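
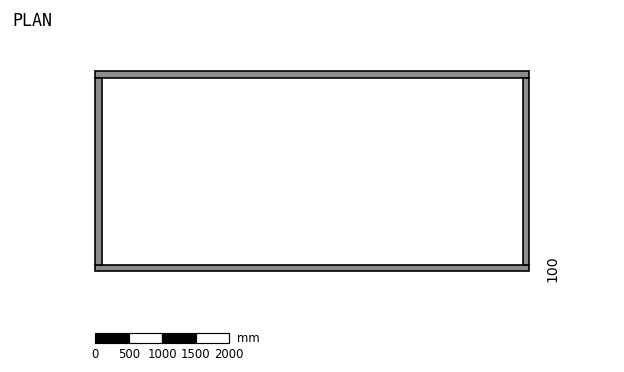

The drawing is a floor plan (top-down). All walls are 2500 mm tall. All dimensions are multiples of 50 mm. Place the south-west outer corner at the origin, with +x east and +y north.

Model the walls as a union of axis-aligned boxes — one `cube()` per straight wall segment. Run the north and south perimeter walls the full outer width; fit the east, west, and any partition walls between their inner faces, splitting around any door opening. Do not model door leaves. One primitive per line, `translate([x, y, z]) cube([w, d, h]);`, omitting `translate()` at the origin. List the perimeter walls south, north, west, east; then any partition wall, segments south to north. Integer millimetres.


cube([6500, 100, 2500]);
translate([0, 2900, 0]) cube([6500, 100, 2500]);
translate([0, 100, 0]) cube([100, 2800, 2500]);
translate([6400, 100, 0]) cube([100, 2800, 2500]);


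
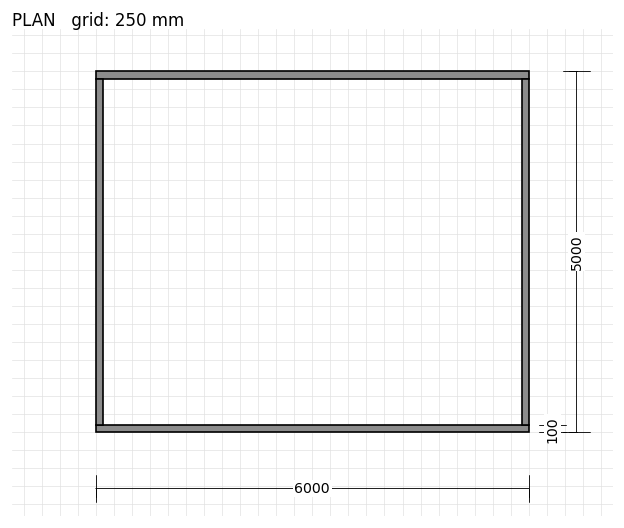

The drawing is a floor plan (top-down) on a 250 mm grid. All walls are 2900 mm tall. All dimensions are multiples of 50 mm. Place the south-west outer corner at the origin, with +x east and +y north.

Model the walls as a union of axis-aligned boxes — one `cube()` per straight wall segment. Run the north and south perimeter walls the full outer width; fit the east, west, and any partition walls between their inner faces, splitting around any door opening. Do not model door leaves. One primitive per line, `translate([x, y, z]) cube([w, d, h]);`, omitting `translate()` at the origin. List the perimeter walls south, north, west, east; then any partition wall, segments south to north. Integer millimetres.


cube([6000, 100, 2900]);
translate([0, 4900, 0]) cube([6000, 100, 2900]);
translate([0, 100, 0]) cube([100, 4800, 2900]);
translate([5900, 100, 0]) cube([100, 4800, 2900]);


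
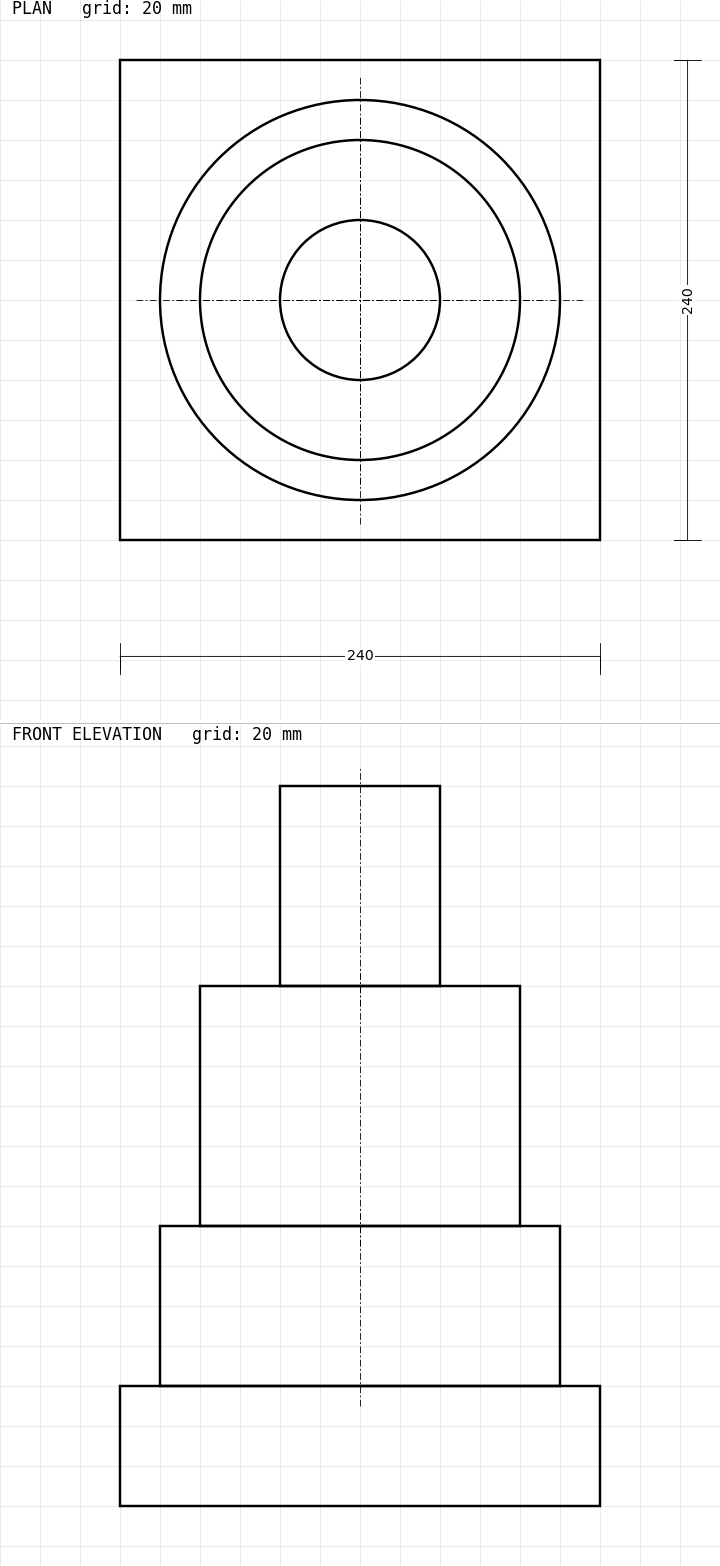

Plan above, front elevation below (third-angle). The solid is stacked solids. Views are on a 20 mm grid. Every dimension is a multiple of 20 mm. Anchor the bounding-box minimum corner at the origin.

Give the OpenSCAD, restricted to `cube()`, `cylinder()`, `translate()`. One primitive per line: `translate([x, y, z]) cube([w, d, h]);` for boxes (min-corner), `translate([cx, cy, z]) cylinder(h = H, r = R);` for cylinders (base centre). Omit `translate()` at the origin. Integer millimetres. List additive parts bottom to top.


cube([240, 240, 60]);
translate([120, 120, 60]) cylinder(h = 80, r = 100);
translate([120, 120, 140]) cylinder(h = 120, r = 80);
translate([120, 120, 260]) cylinder(h = 100, r = 40);


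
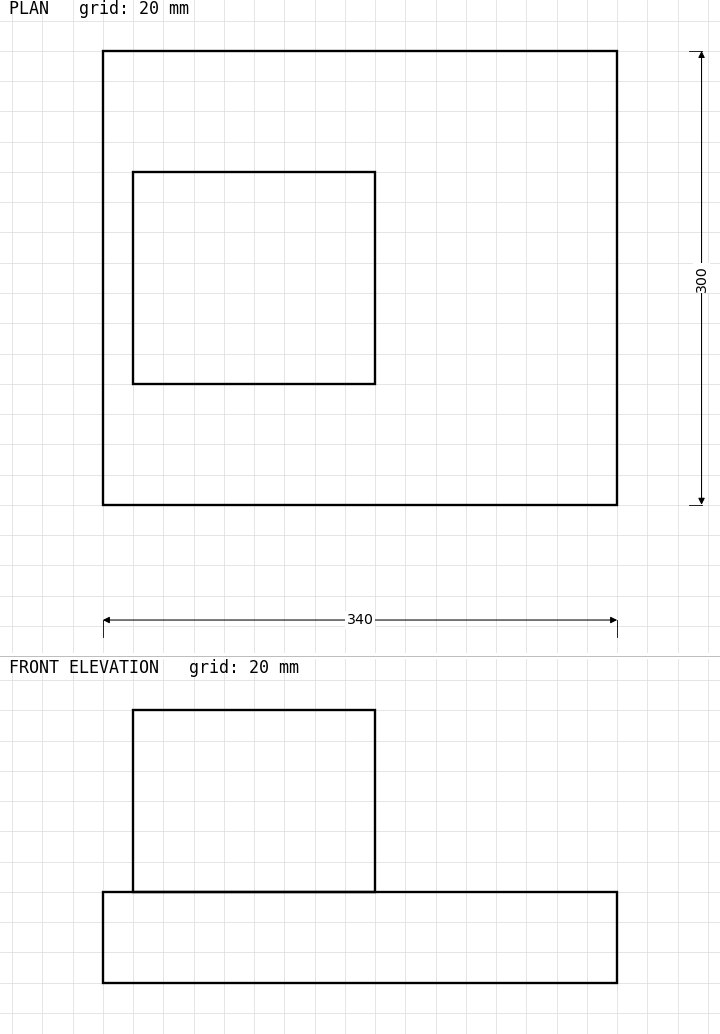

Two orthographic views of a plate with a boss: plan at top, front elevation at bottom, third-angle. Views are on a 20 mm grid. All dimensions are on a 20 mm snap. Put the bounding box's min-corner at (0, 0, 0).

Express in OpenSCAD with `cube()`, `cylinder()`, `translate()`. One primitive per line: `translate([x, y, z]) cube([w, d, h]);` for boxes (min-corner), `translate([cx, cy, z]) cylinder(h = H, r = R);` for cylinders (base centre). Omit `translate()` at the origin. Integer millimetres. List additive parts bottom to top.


cube([340, 300, 60]);
translate([20, 80, 60]) cube([160, 140, 120]);


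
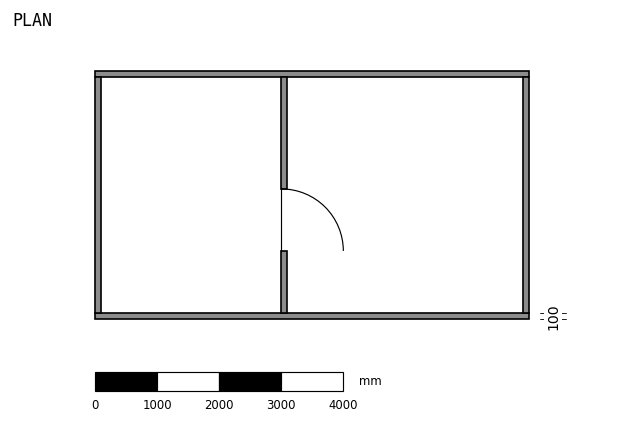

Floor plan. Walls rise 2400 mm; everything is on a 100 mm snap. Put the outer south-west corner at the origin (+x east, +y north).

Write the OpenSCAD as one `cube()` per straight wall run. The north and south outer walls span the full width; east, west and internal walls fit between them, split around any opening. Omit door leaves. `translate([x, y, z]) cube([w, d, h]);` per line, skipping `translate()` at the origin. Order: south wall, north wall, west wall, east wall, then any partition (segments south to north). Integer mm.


cube([7000, 100, 2400]);
translate([0, 3900, 0]) cube([7000, 100, 2400]);
translate([0, 100, 0]) cube([100, 3800, 2400]);
translate([6900, 100, 0]) cube([100, 3800, 2400]);
translate([3000, 100, 0]) cube([100, 1000, 2400]);
translate([3000, 2100, 0]) cube([100, 1800, 2400]);


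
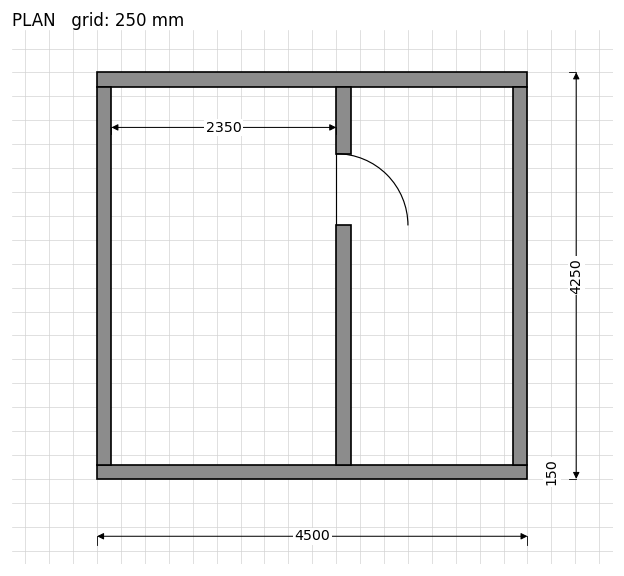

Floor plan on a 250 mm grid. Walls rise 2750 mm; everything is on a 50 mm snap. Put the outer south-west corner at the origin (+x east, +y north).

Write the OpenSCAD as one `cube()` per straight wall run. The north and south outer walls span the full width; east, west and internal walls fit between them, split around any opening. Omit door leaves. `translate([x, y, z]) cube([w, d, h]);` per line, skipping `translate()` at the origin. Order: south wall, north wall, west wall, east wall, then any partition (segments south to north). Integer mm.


cube([4500, 150, 2750]);
translate([0, 4100, 0]) cube([4500, 150, 2750]);
translate([0, 150, 0]) cube([150, 3950, 2750]);
translate([4350, 150, 0]) cube([150, 3950, 2750]);
translate([2500, 150, 0]) cube([150, 2500, 2750]);
translate([2500, 3400, 0]) cube([150, 700, 2750]);


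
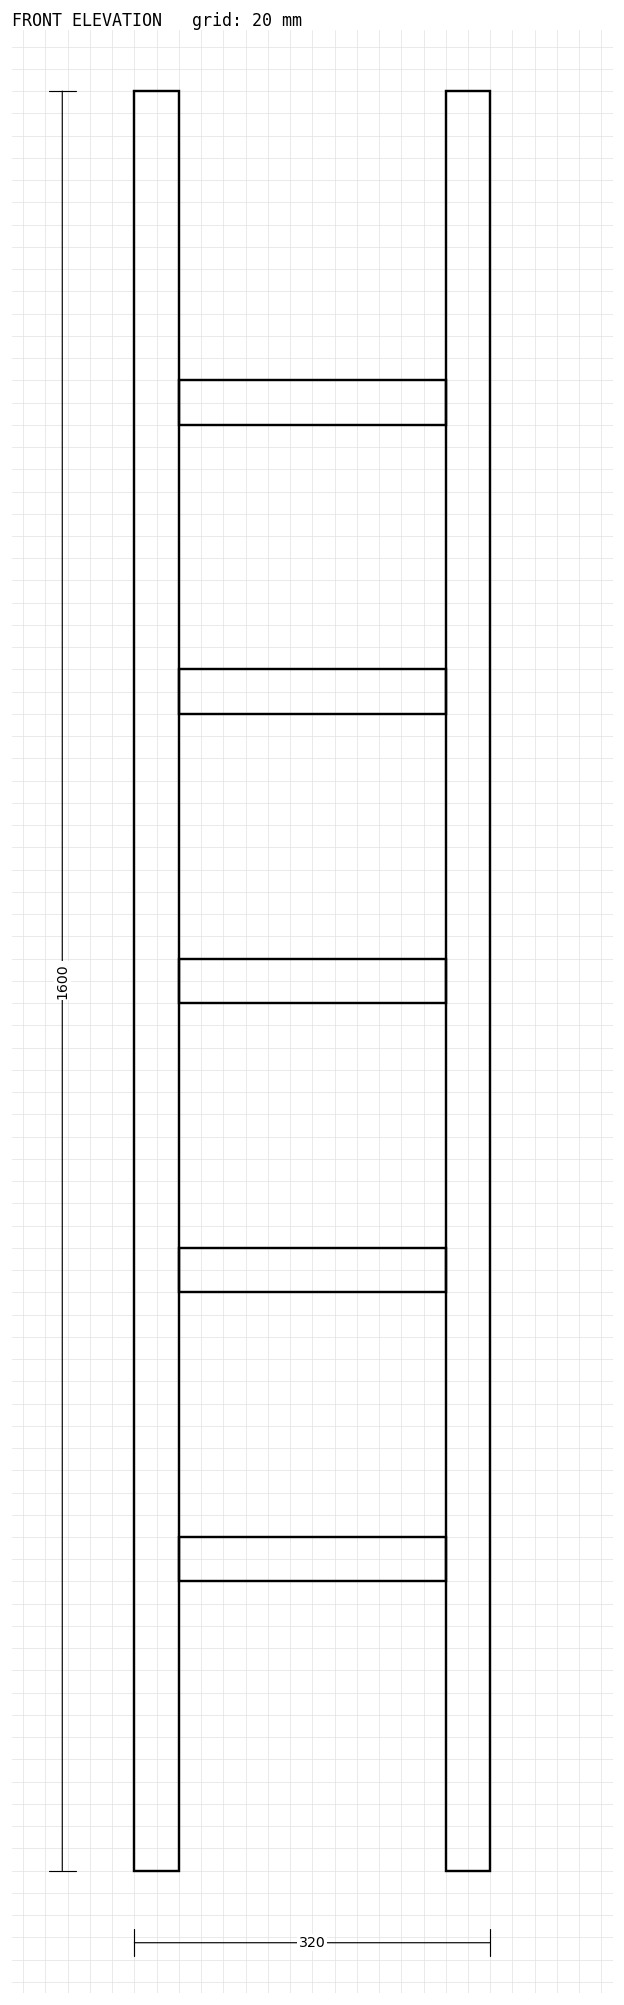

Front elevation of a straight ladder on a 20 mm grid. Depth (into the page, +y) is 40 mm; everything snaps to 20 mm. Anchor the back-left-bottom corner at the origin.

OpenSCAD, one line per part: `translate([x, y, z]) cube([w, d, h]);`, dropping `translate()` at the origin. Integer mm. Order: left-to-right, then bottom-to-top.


cube([40, 40, 1600]);
translate([40, 0, 260]) cube([240, 40, 40]);
translate([40, 0, 520]) cube([240, 40, 40]);
translate([40, 0, 780]) cube([240, 40, 40]);
translate([40, 0, 1040]) cube([240, 40, 40]);
translate([40, 0, 1300]) cube([240, 40, 40]);
translate([280, 0, 0]) cube([40, 40, 1600]);


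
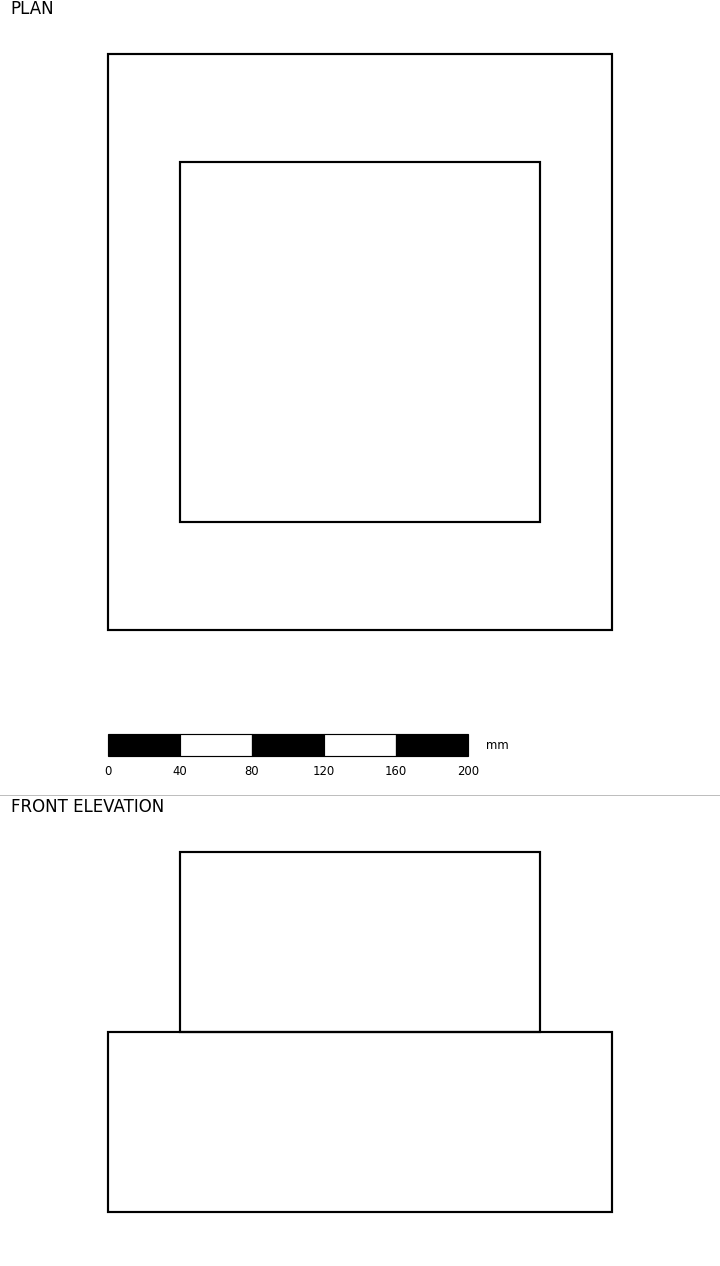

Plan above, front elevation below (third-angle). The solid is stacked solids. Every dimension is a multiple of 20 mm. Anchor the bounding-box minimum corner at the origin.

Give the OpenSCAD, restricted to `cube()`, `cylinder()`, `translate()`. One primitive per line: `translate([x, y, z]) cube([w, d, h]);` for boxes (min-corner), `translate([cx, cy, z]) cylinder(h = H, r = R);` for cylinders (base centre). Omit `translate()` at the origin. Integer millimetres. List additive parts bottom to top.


cube([280, 320, 100]);
translate([40, 60, 100]) cube([200, 200, 100]);


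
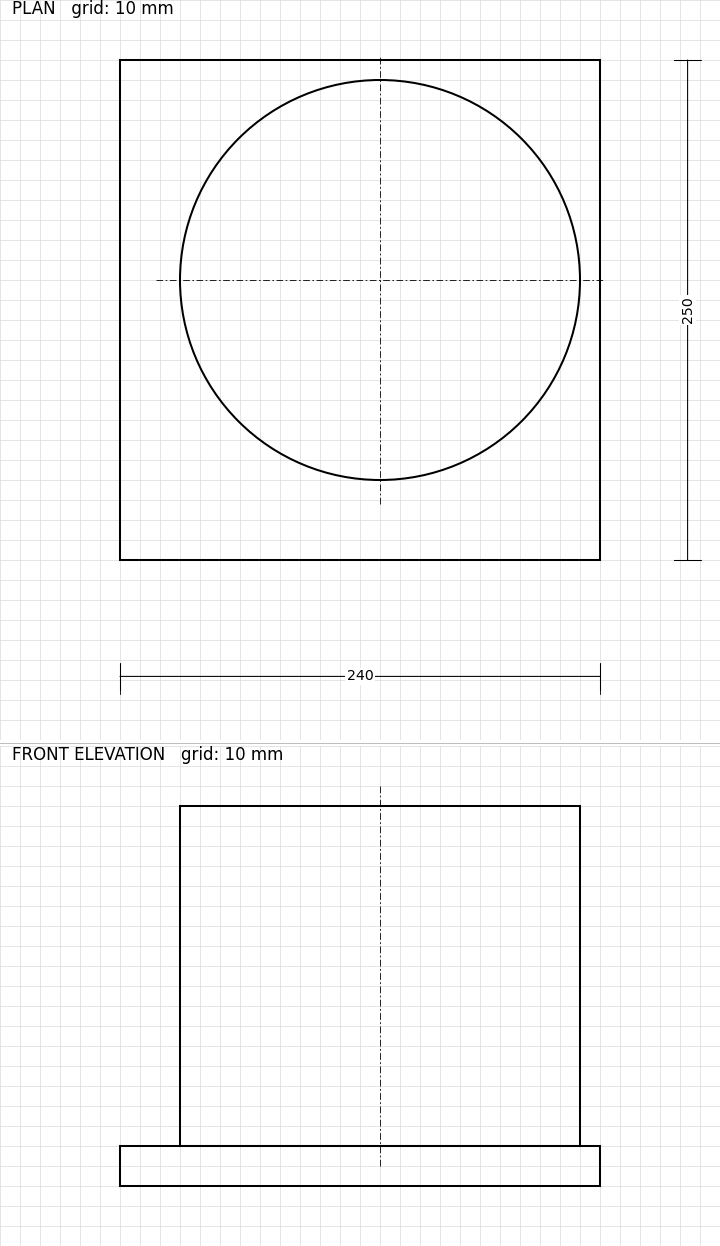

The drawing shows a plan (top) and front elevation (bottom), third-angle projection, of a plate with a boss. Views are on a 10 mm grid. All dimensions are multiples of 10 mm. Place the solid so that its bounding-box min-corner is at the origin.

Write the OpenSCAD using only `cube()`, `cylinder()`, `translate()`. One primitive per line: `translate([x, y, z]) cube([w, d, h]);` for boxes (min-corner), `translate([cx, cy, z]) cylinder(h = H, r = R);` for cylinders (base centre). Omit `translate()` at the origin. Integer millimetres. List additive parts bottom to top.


cube([240, 250, 20]);
translate([130, 140, 20]) cylinder(h = 170, r = 100);


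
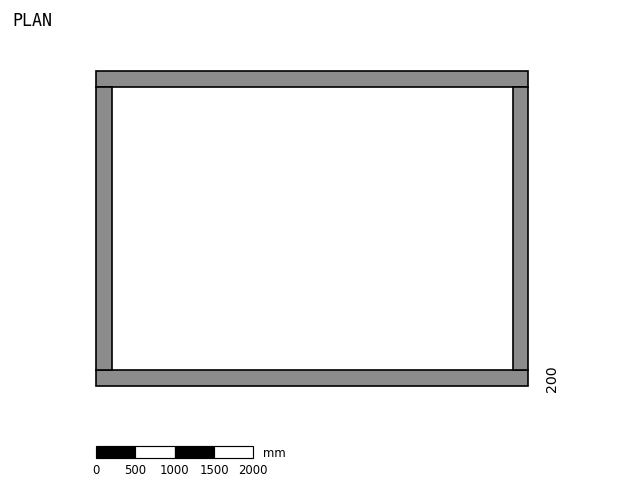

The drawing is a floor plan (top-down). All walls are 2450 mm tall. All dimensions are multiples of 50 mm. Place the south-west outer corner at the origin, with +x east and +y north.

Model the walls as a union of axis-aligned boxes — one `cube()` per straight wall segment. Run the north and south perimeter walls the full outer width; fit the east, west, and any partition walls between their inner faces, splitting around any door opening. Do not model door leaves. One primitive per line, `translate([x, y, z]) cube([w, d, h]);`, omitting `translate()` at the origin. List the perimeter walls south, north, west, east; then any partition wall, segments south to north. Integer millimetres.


cube([5500, 200, 2450]);
translate([0, 3800, 0]) cube([5500, 200, 2450]);
translate([0, 200, 0]) cube([200, 3600, 2450]);
translate([5300, 200, 0]) cube([200, 3600, 2450]);


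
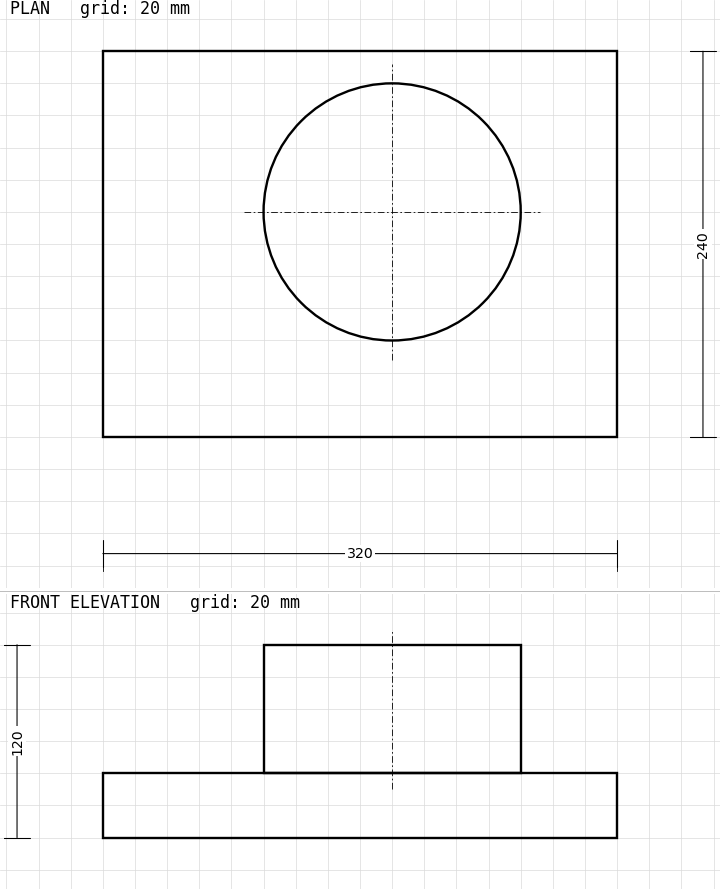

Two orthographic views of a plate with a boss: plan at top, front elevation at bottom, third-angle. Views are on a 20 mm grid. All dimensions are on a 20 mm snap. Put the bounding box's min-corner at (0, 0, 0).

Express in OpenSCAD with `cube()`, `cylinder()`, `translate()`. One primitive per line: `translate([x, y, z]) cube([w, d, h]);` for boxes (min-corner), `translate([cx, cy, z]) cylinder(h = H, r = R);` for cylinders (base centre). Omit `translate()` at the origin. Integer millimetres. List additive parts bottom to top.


cube([320, 240, 40]);
translate([180, 140, 40]) cylinder(h = 80, r = 80);


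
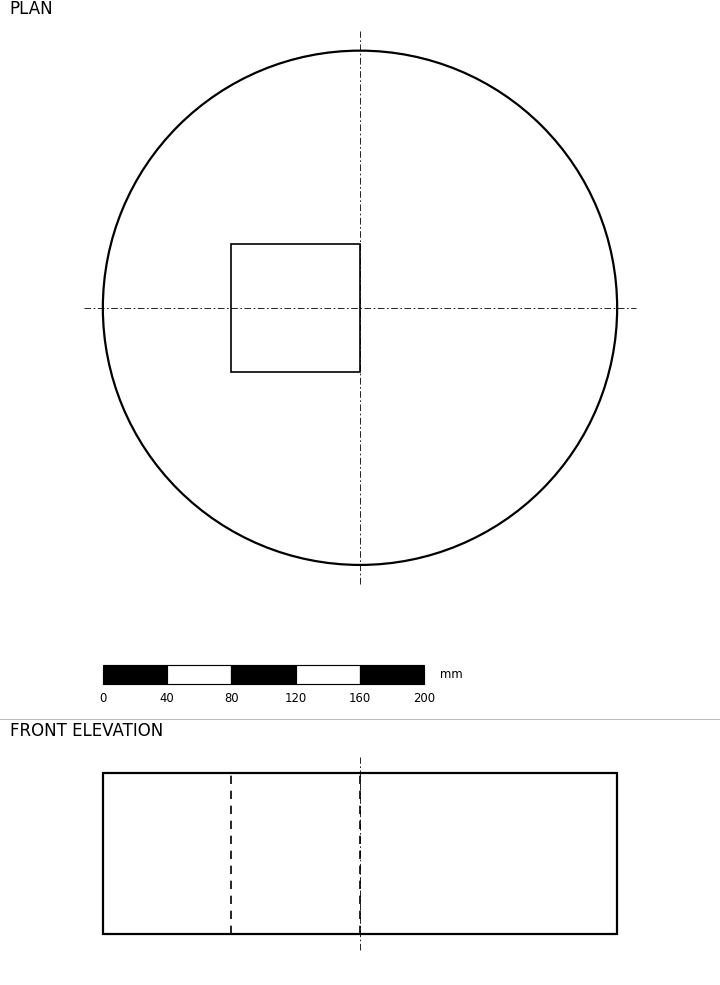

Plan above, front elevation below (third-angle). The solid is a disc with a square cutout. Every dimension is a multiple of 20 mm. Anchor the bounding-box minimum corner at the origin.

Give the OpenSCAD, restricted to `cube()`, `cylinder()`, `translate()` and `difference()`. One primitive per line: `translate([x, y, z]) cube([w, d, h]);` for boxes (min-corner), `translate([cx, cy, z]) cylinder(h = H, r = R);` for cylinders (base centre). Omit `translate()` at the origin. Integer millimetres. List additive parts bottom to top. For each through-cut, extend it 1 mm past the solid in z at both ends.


difference() {
  translate([160, 160, 0]) cylinder(h = 100, r = 160);
  translate([80, 120, -1]) cube([80, 80, 102]);
}


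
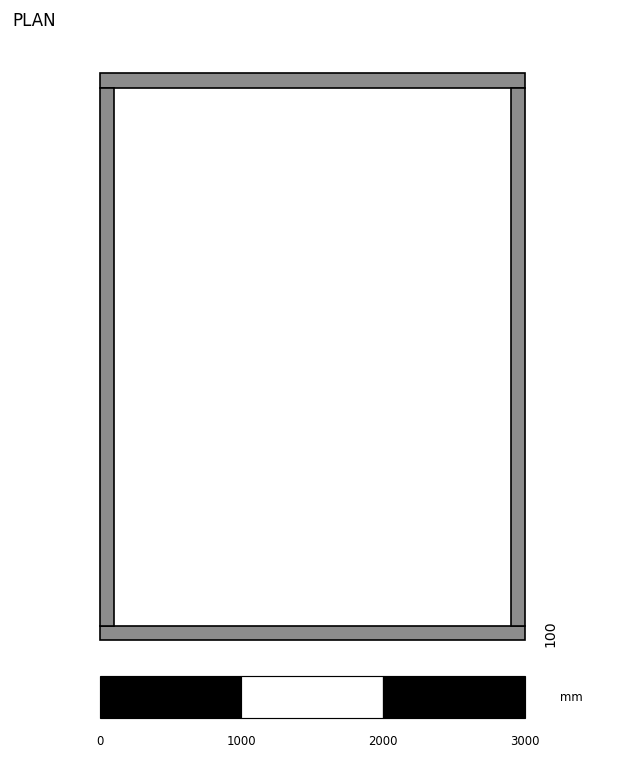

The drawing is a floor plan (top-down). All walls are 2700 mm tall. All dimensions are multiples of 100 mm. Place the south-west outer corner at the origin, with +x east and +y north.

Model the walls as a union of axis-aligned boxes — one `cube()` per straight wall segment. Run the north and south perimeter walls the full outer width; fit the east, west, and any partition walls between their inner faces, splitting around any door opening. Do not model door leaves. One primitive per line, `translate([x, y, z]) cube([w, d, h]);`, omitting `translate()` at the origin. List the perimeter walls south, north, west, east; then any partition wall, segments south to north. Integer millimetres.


cube([3000, 100, 2700]);
translate([0, 3900, 0]) cube([3000, 100, 2700]);
translate([0, 100, 0]) cube([100, 3800, 2700]);
translate([2900, 100, 0]) cube([100, 3800, 2700]);


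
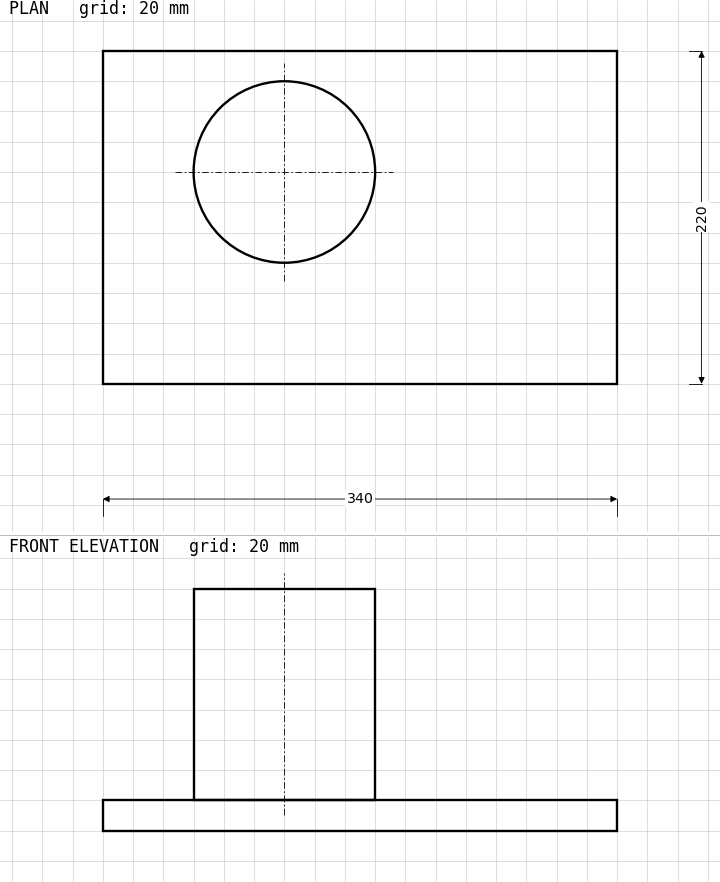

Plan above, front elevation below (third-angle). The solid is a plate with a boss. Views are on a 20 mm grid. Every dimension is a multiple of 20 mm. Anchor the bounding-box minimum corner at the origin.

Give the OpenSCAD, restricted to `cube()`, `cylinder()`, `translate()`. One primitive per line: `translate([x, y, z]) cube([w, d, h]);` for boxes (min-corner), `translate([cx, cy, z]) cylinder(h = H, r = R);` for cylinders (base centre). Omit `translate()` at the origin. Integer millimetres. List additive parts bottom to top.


cube([340, 220, 20]);
translate([120, 140, 20]) cylinder(h = 140, r = 60);


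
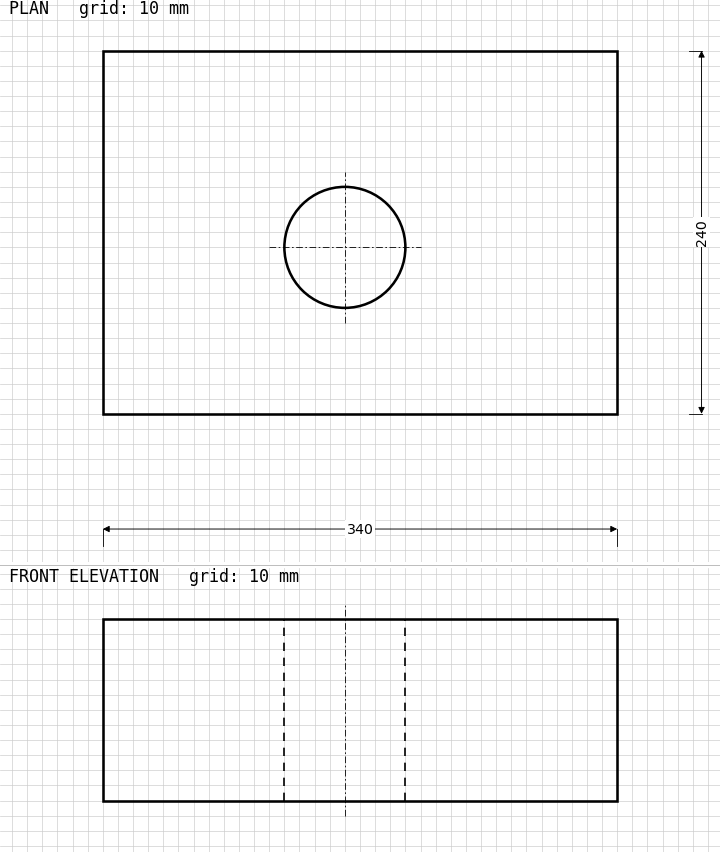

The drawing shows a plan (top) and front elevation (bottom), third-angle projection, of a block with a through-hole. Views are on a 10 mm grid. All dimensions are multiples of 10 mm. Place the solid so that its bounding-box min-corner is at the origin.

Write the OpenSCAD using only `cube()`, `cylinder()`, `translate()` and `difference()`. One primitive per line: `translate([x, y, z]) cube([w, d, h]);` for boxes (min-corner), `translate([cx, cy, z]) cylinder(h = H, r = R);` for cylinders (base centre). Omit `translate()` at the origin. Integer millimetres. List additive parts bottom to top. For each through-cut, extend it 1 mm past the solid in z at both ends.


difference() {
  cube([340, 240, 120]);
  translate([160, 110, -1]) cylinder(h = 122, r = 40);
}


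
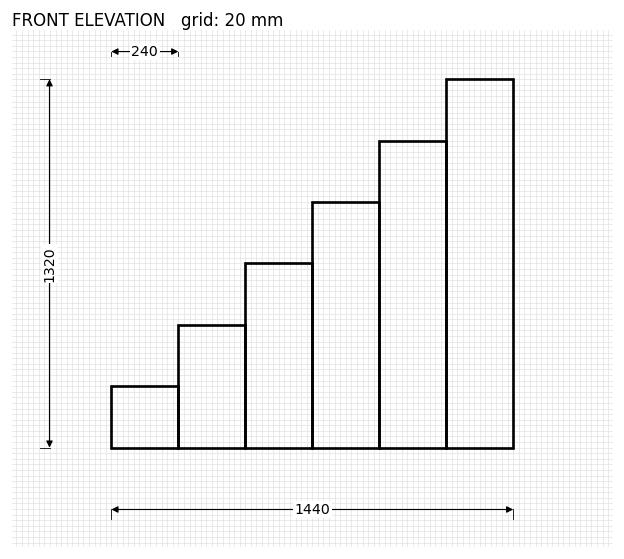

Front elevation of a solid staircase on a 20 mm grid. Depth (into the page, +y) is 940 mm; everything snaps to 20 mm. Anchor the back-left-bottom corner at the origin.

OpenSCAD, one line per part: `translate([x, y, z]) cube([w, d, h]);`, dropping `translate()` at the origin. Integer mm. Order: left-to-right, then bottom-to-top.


cube([240, 940, 220]);
translate([240, 0, 0]) cube([240, 940, 440]);
translate([480, 0, 0]) cube([240, 940, 660]);
translate([720, 0, 0]) cube([240, 940, 880]);
translate([960, 0, 0]) cube([240, 940, 1100]);
translate([1200, 0, 0]) cube([240, 940, 1320]);


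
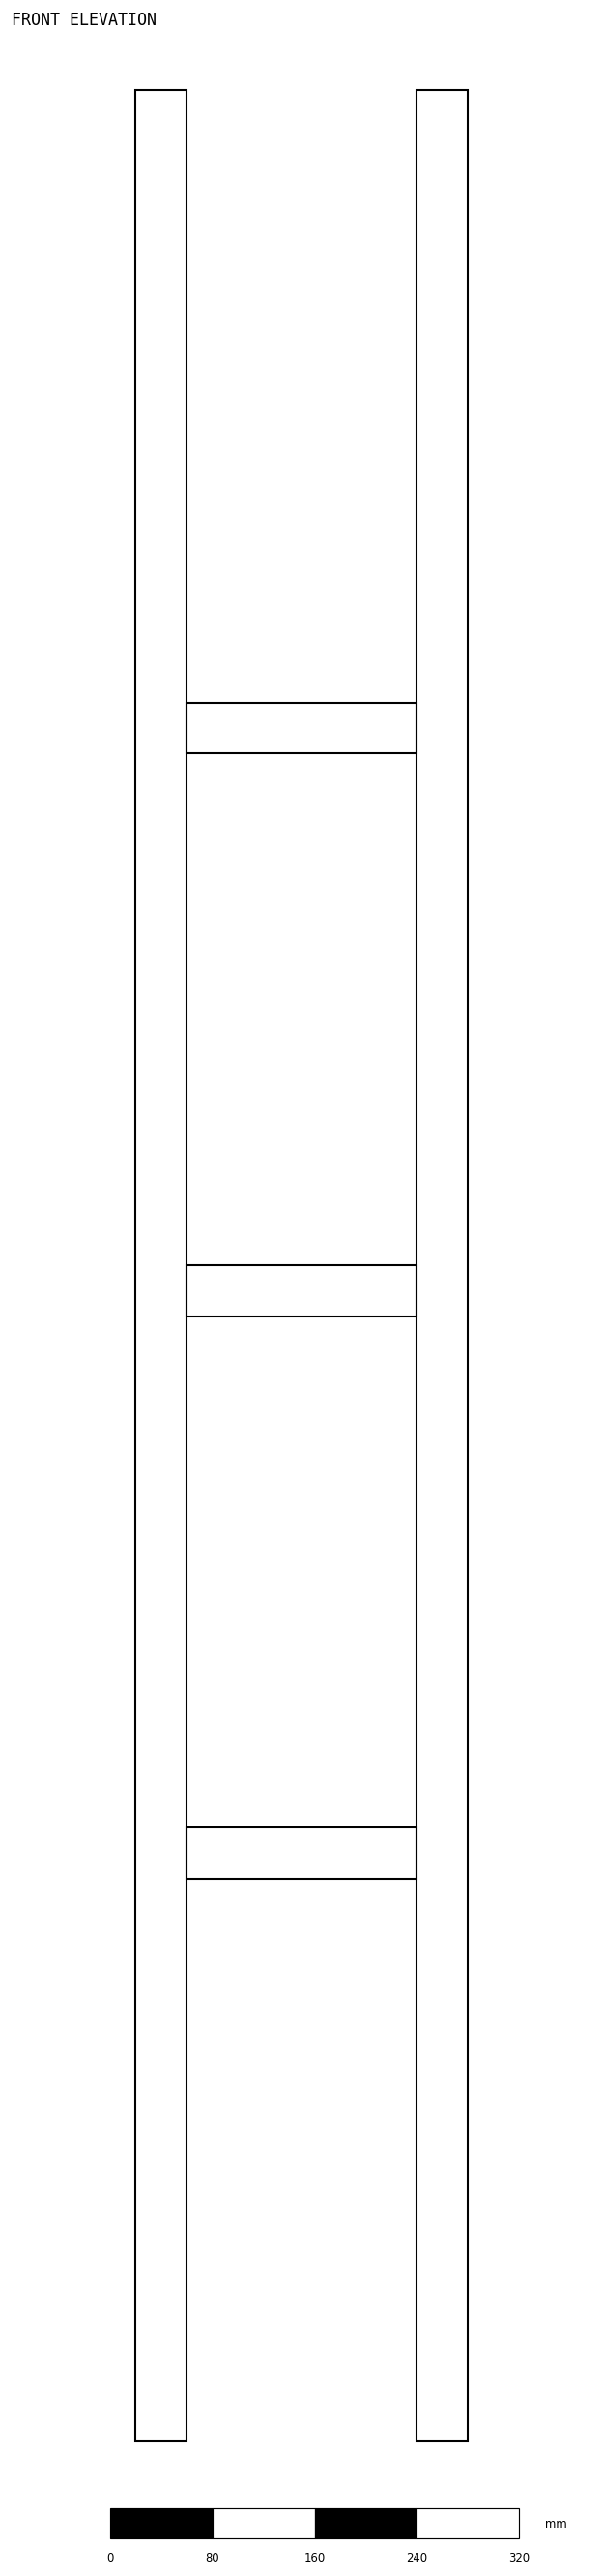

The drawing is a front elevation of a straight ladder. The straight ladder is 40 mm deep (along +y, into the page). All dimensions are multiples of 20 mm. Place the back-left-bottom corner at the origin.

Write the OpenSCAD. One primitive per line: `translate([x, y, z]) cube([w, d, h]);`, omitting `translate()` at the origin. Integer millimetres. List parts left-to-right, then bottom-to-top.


cube([40, 40, 1840]);
translate([40, 0, 440]) cube([180, 40, 40]);
translate([40, 0, 880]) cube([180, 40, 40]);
translate([40, 0, 1320]) cube([180, 40, 40]);
translate([220, 0, 0]) cube([40, 40, 1840]);


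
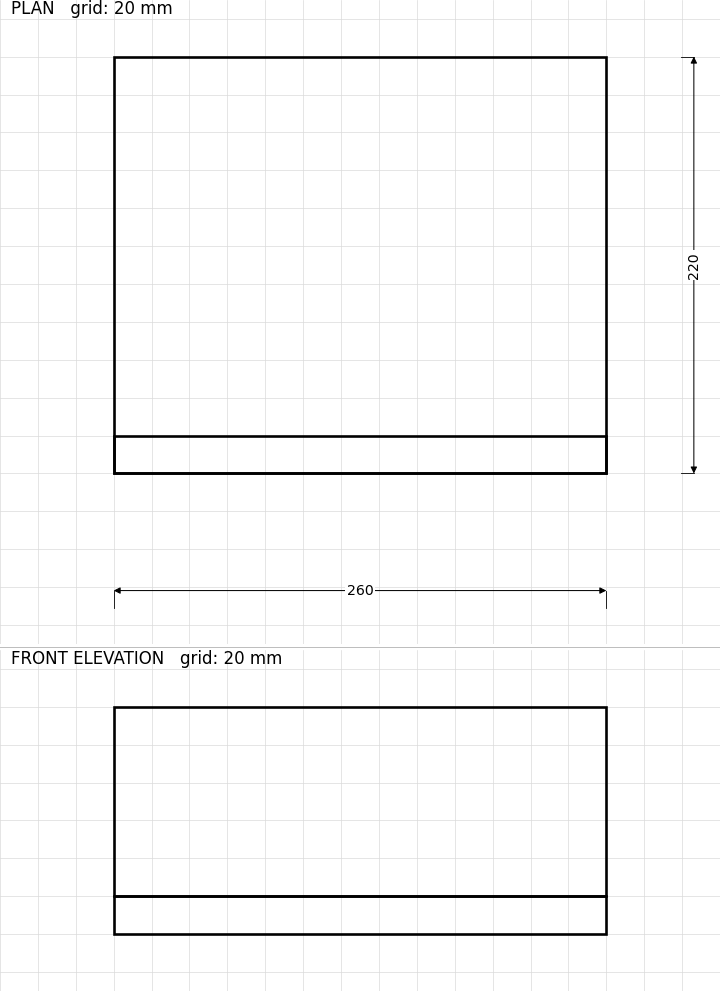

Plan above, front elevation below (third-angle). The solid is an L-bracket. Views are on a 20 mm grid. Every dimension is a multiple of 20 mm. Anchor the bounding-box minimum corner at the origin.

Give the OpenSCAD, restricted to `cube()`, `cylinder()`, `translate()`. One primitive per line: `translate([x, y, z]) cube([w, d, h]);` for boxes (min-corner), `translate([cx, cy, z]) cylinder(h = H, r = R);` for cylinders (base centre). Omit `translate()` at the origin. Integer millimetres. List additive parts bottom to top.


cube([260, 220, 20]);
translate([0, 0, 20]) cube([260, 20, 100]);


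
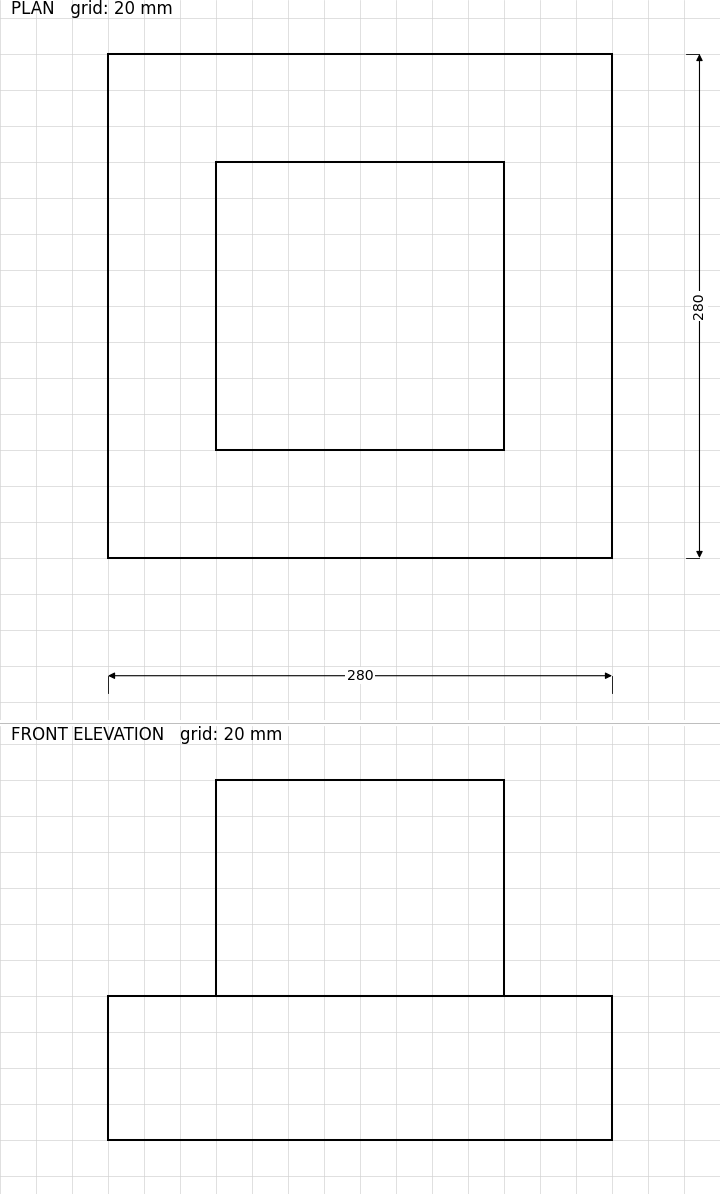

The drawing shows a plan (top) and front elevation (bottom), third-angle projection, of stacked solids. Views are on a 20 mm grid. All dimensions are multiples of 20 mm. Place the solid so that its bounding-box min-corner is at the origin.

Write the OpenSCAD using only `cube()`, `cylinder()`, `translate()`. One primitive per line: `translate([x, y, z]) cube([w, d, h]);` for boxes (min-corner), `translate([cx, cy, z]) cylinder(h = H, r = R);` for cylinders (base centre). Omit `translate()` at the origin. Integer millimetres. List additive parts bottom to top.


cube([280, 280, 80]);
translate([60, 60, 80]) cube([160, 160, 120]);


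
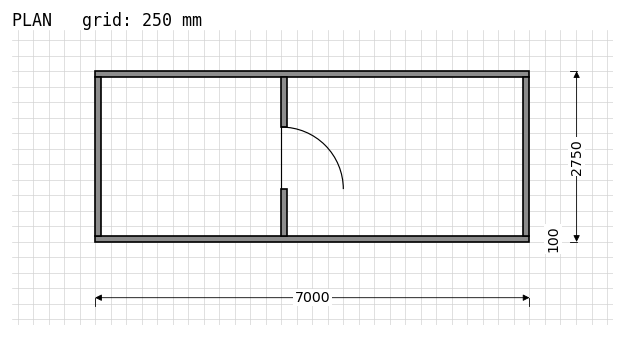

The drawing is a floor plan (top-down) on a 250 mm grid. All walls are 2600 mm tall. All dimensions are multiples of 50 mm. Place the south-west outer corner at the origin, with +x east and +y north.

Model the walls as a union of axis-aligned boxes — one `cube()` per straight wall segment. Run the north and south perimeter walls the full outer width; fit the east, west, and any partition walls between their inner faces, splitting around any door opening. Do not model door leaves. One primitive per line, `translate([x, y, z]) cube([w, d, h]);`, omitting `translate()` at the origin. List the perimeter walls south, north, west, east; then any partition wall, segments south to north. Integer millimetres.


cube([7000, 100, 2600]);
translate([0, 2650, 0]) cube([7000, 100, 2600]);
translate([0, 100, 0]) cube([100, 2550, 2600]);
translate([6900, 100, 0]) cube([100, 2550, 2600]);
translate([3000, 100, 0]) cube([100, 750, 2600]);
translate([3000, 1850, 0]) cube([100, 800, 2600]);


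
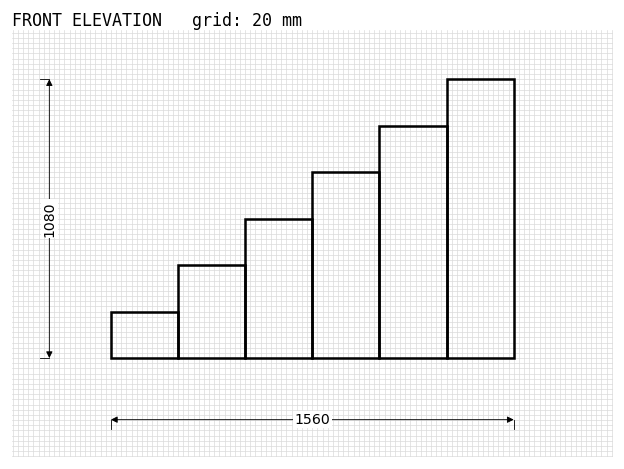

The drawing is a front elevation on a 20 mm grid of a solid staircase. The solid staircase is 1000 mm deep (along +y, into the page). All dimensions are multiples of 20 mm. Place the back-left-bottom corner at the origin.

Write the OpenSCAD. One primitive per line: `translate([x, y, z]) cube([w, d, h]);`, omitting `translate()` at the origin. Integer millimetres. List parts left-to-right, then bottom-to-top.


cube([260, 1000, 180]);
translate([260, 0, 0]) cube([260, 1000, 360]);
translate([520, 0, 0]) cube([260, 1000, 540]);
translate([780, 0, 0]) cube([260, 1000, 720]);
translate([1040, 0, 0]) cube([260, 1000, 900]);
translate([1300, 0, 0]) cube([260, 1000, 1080]);


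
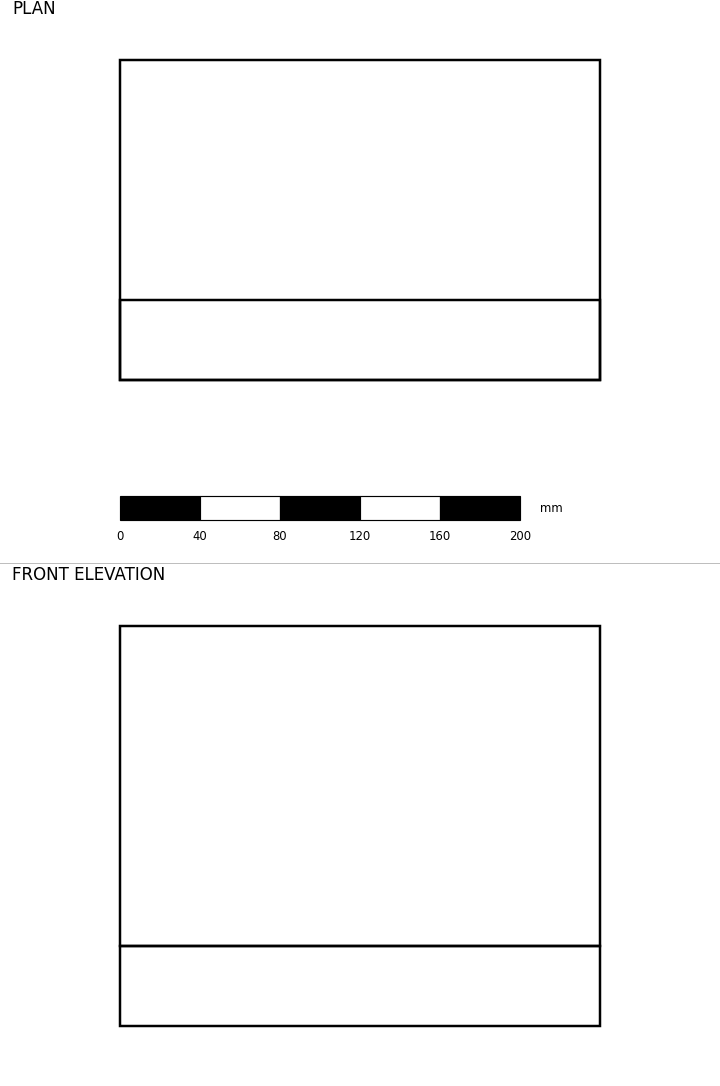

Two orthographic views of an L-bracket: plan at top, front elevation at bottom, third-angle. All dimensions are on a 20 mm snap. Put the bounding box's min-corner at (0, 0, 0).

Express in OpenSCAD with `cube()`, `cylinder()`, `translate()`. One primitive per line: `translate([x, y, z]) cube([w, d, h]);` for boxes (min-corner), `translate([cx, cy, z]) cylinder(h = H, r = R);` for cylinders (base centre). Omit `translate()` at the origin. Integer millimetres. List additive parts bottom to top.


cube([240, 160, 40]);
translate([0, 0, 40]) cube([240, 40, 160]);


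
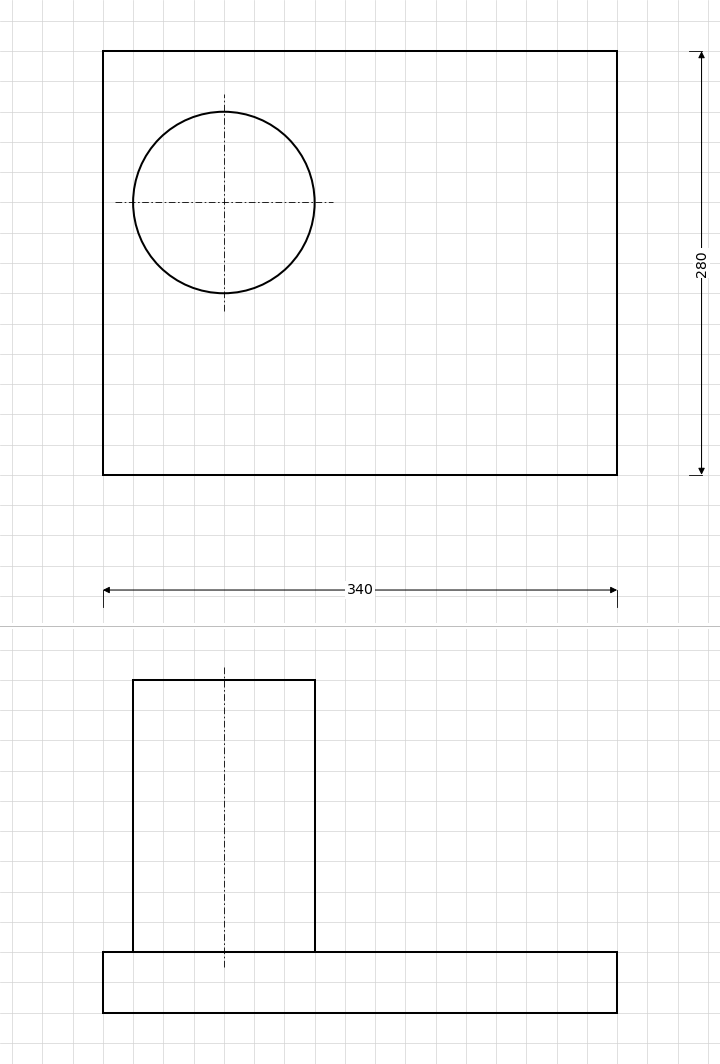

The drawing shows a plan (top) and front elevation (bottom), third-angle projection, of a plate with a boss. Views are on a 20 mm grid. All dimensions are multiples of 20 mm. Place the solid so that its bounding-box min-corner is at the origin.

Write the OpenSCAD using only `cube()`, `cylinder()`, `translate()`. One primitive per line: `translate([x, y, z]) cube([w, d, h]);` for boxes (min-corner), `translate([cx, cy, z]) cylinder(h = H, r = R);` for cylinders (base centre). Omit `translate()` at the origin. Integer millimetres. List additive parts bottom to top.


cube([340, 280, 40]);
translate([80, 180, 40]) cylinder(h = 180, r = 60);


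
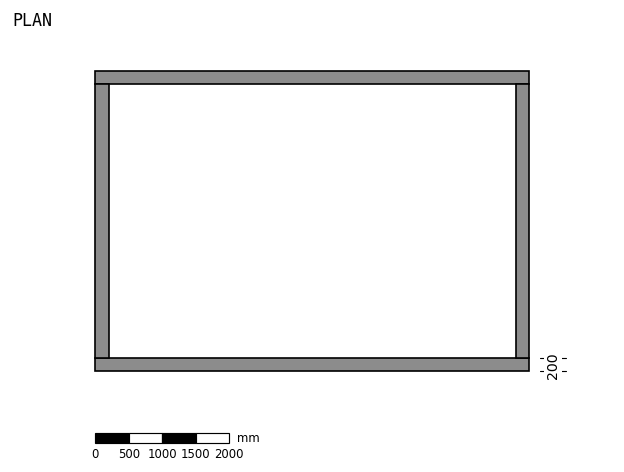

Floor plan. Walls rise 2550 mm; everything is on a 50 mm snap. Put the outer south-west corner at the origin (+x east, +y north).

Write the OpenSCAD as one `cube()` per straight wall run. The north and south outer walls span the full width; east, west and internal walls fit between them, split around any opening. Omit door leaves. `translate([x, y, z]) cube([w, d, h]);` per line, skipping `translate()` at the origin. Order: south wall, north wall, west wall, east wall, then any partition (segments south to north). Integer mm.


cube([6500, 200, 2550]);
translate([0, 4300, 0]) cube([6500, 200, 2550]);
translate([0, 200, 0]) cube([200, 4100, 2550]);
translate([6300, 200, 0]) cube([200, 4100, 2550]);


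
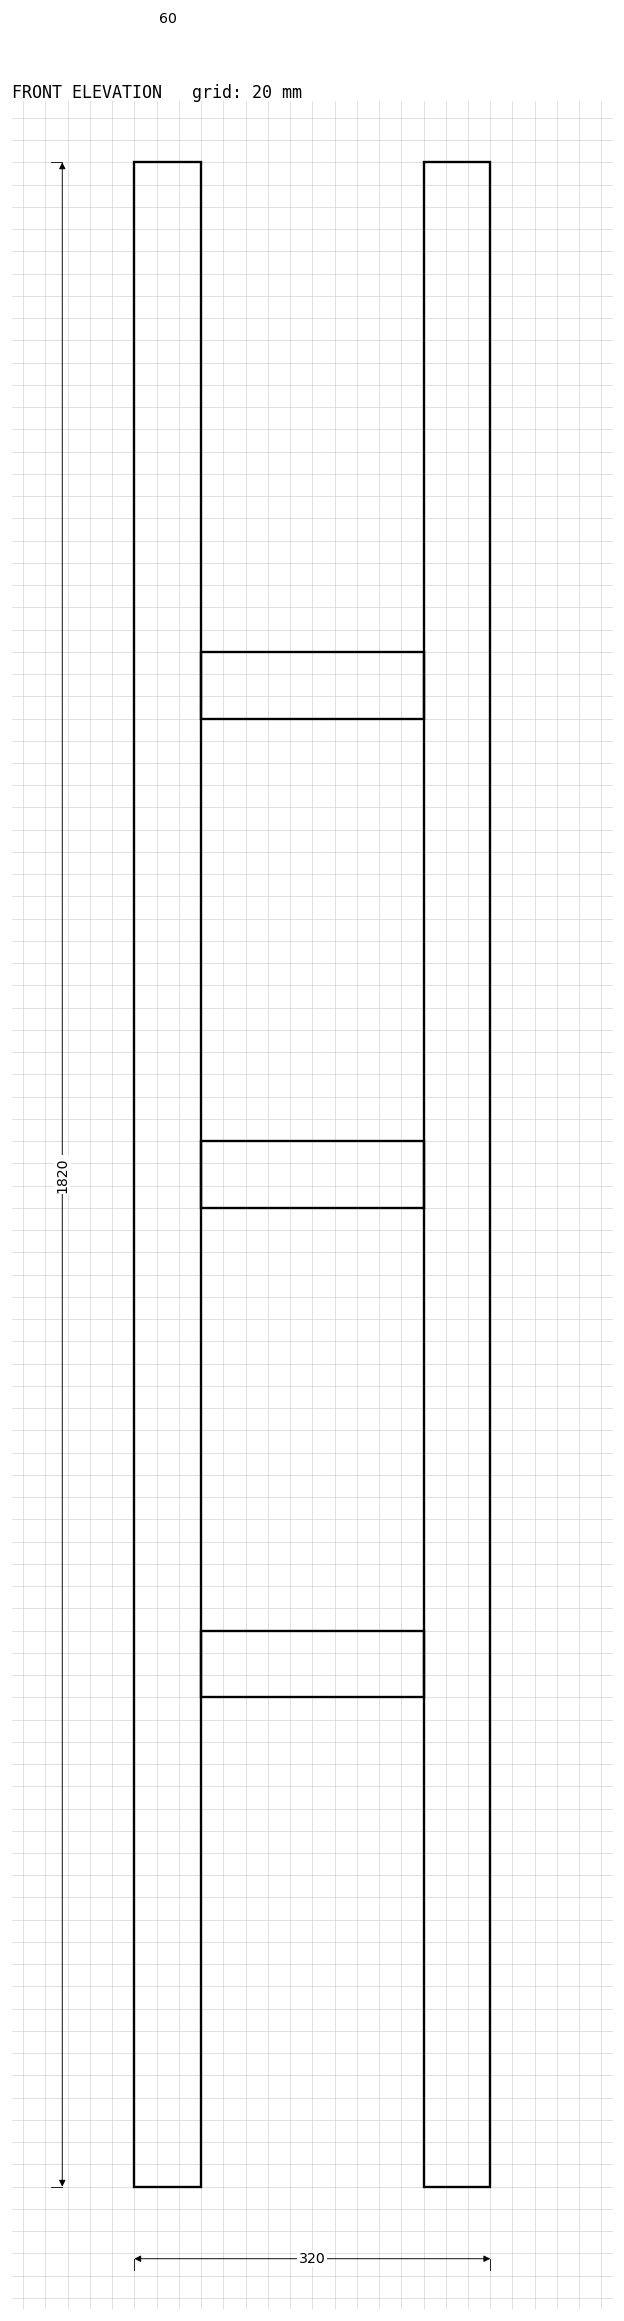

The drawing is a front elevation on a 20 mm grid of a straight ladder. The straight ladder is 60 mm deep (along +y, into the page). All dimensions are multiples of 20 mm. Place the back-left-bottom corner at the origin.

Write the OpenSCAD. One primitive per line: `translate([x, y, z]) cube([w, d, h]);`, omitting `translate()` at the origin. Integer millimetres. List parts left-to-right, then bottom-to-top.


cube([60, 60, 1820]);
translate([60, 0, 440]) cube([200, 60, 60]);
translate([60, 0, 880]) cube([200, 60, 60]);
translate([60, 0, 1320]) cube([200, 60, 60]);
translate([260, 0, 0]) cube([60, 60, 1820]);


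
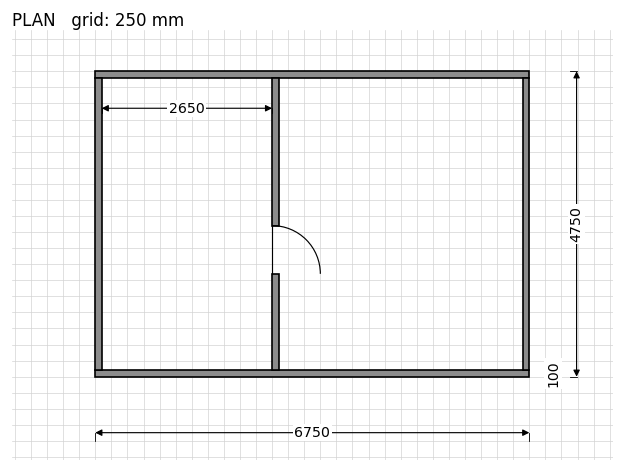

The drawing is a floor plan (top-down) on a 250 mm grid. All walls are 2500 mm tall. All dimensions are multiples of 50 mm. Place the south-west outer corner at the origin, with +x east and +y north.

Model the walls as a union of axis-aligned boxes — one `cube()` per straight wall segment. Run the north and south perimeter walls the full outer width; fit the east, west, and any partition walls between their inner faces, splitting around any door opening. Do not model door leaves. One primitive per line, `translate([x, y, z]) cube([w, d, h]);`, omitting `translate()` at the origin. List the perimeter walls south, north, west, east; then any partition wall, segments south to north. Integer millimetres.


cube([6750, 100, 2500]);
translate([0, 4650, 0]) cube([6750, 100, 2500]);
translate([0, 100, 0]) cube([100, 4550, 2500]);
translate([6650, 100, 0]) cube([100, 4550, 2500]);
translate([2750, 100, 0]) cube([100, 1500, 2500]);
translate([2750, 2350, 0]) cube([100, 2300, 2500]);


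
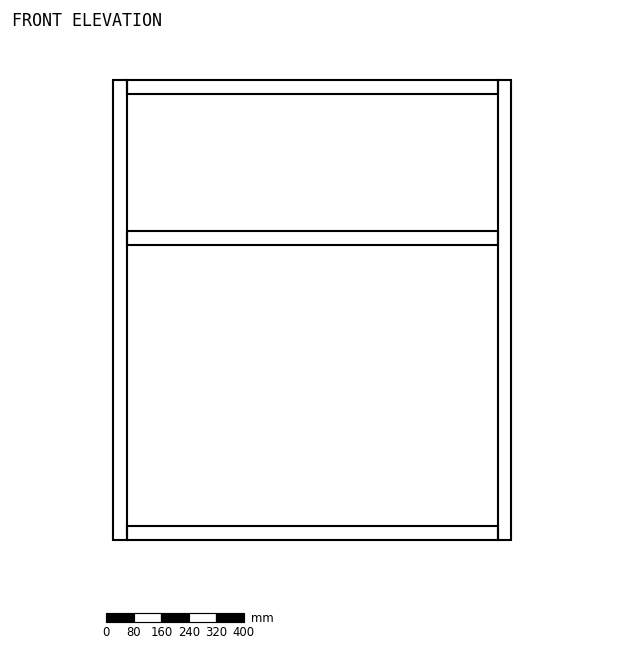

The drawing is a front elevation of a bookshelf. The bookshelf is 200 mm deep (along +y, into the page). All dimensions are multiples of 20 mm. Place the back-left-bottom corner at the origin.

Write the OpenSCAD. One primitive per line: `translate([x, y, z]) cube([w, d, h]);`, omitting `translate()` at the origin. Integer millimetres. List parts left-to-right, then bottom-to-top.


cube([40, 200, 1340]);
translate([40, 0, 0]) cube([1080, 200, 40]);
translate([40, 0, 860]) cube([1080, 200, 40]);
translate([40, 0, 1300]) cube([1080, 200, 40]);
translate([1120, 0, 0]) cube([40, 200, 1340]);


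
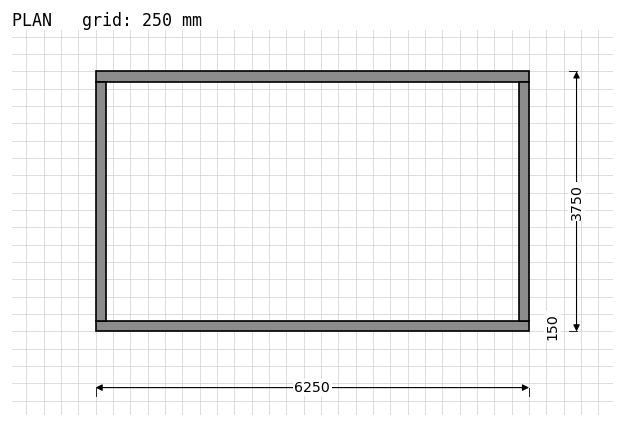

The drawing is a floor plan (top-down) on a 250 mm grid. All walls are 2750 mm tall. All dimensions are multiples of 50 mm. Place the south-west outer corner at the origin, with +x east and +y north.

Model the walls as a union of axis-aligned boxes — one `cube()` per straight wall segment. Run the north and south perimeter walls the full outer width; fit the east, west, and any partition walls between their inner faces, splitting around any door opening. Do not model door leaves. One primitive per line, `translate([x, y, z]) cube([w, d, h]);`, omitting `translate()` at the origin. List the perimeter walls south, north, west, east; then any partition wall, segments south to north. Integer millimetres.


cube([6250, 150, 2750]);
translate([0, 3600, 0]) cube([6250, 150, 2750]);
translate([0, 150, 0]) cube([150, 3450, 2750]);
translate([6100, 150, 0]) cube([150, 3450, 2750]);


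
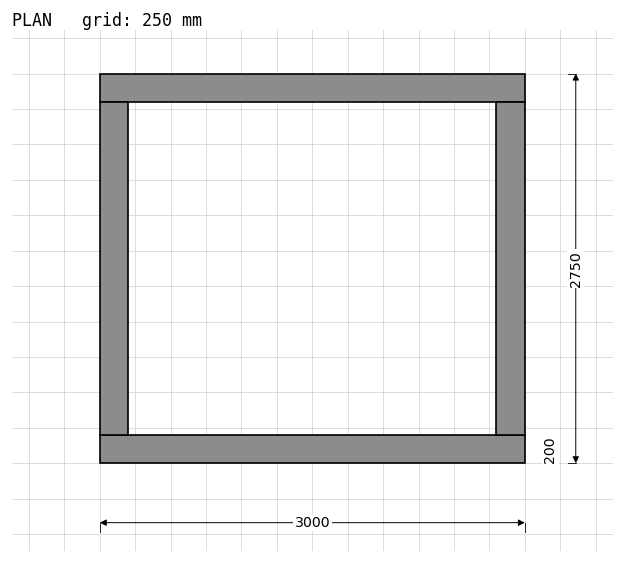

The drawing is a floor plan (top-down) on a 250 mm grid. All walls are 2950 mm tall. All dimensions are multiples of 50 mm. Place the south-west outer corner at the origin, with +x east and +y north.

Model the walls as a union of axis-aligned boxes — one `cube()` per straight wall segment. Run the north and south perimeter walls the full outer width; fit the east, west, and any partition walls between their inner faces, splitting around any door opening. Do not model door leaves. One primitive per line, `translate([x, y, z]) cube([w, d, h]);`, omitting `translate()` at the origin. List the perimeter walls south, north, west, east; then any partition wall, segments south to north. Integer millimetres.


cube([3000, 200, 2950]);
translate([0, 2550, 0]) cube([3000, 200, 2950]);
translate([0, 200, 0]) cube([200, 2350, 2950]);
translate([2800, 200, 0]) cube([200, 2350, 2950]);


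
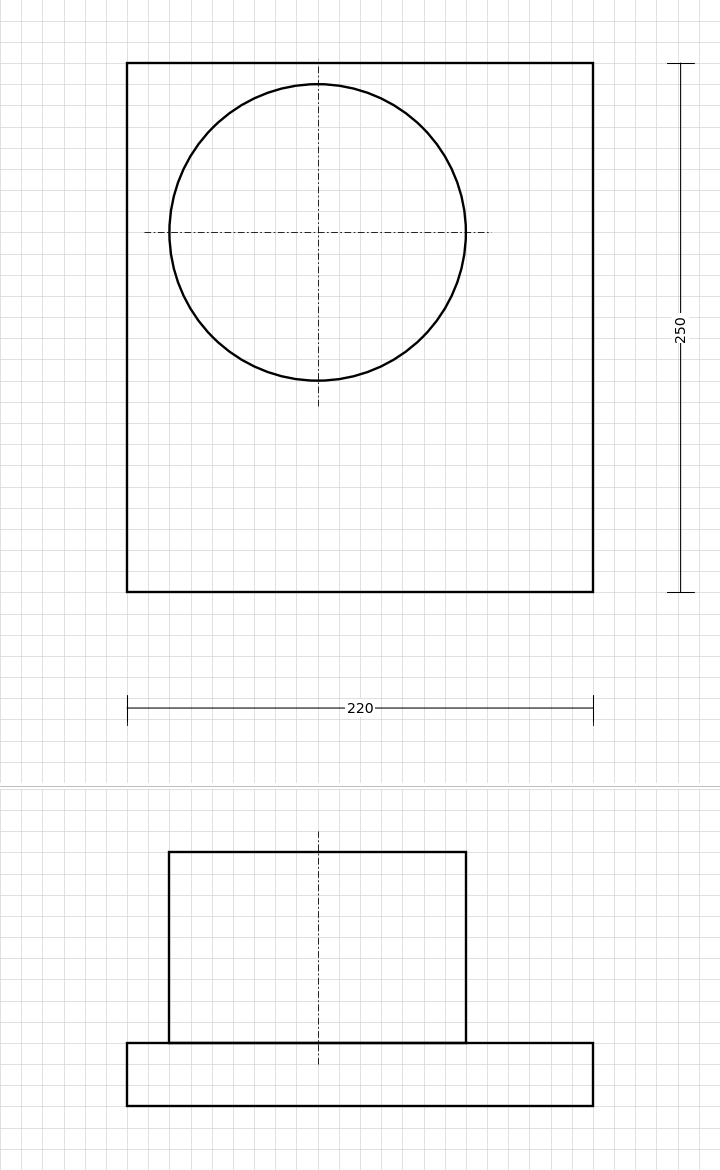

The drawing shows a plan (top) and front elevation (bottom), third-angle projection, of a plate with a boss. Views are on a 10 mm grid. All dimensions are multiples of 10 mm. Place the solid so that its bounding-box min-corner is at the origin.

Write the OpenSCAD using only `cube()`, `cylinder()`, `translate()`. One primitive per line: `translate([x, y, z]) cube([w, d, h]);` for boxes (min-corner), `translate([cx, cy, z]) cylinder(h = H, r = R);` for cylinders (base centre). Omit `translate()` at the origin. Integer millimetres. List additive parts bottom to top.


cube([220, 250, 30]);
translate([90, 170, 30]) cylinder(h = 90, r = 70);


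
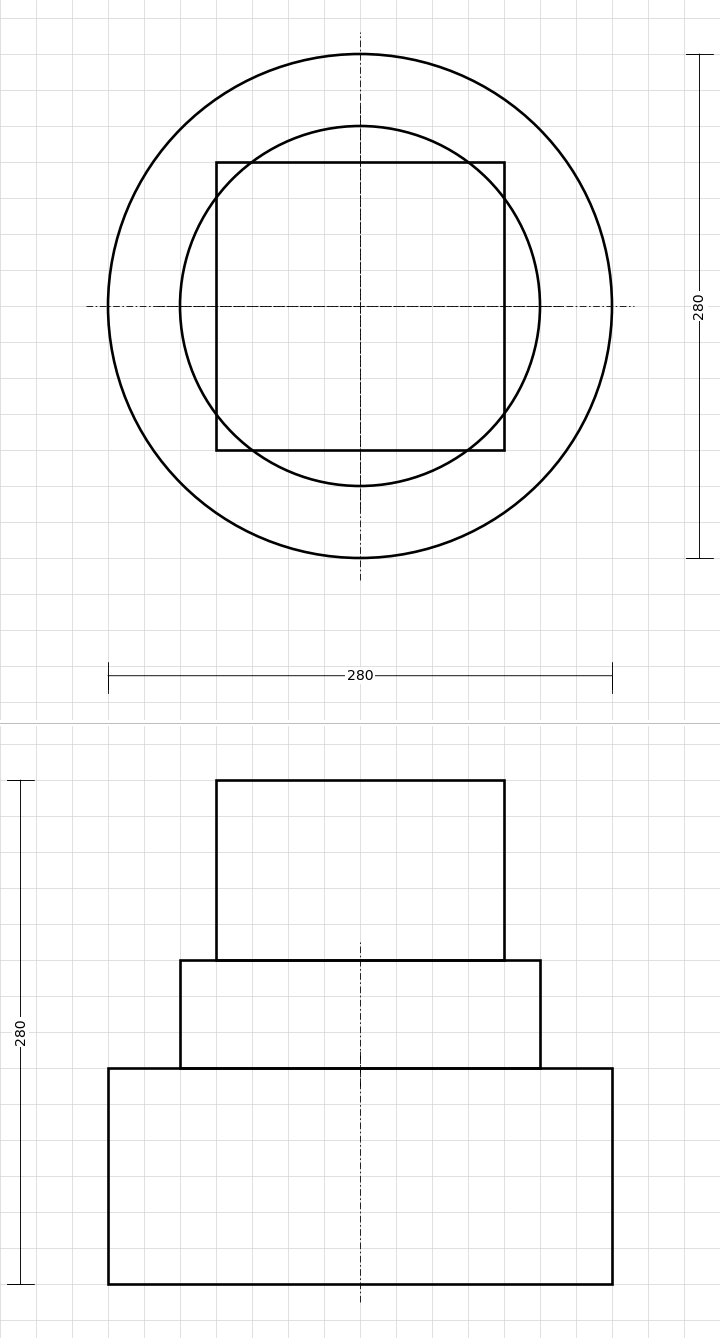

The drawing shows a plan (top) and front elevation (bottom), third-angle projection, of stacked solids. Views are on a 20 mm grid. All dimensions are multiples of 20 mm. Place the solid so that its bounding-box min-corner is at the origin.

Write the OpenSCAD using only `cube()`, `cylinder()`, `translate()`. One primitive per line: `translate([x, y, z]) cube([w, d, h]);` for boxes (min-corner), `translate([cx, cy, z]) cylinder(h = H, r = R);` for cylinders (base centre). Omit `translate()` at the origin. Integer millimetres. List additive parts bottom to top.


translate([140, 140, 0]) cylinder(h = 120, r = 140);
translate([140, 140, 120]) cylinder(h = 60, r = 100);
translate([60, 60, 180]) cube([160, 160, 100]);


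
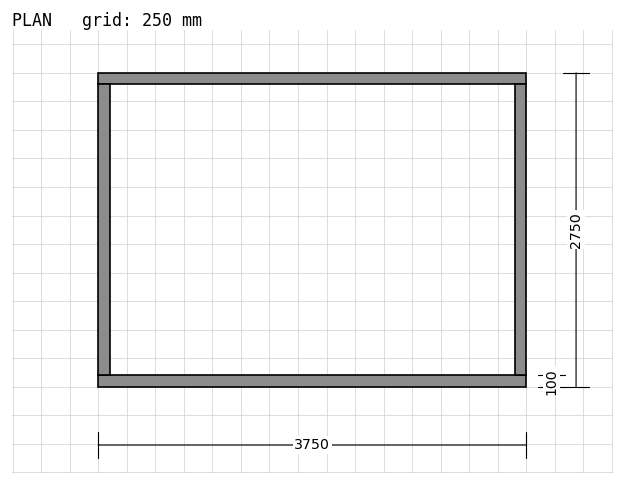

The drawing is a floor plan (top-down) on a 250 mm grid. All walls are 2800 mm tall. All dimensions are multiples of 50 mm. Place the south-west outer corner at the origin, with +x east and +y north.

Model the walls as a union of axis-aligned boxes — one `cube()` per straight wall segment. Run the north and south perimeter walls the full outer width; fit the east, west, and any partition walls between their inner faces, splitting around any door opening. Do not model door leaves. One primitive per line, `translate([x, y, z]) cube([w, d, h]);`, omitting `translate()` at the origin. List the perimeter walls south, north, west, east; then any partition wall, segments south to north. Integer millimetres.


cube([3750, 100, 2800]);
translate([0, 2650, 0]) cube([3750, 100, 2800]);
translate([0, 100, 0]) cube([100, 2550, 2800]);
translate([3650, 100, 0]) cube([100, 2550, 2800]);


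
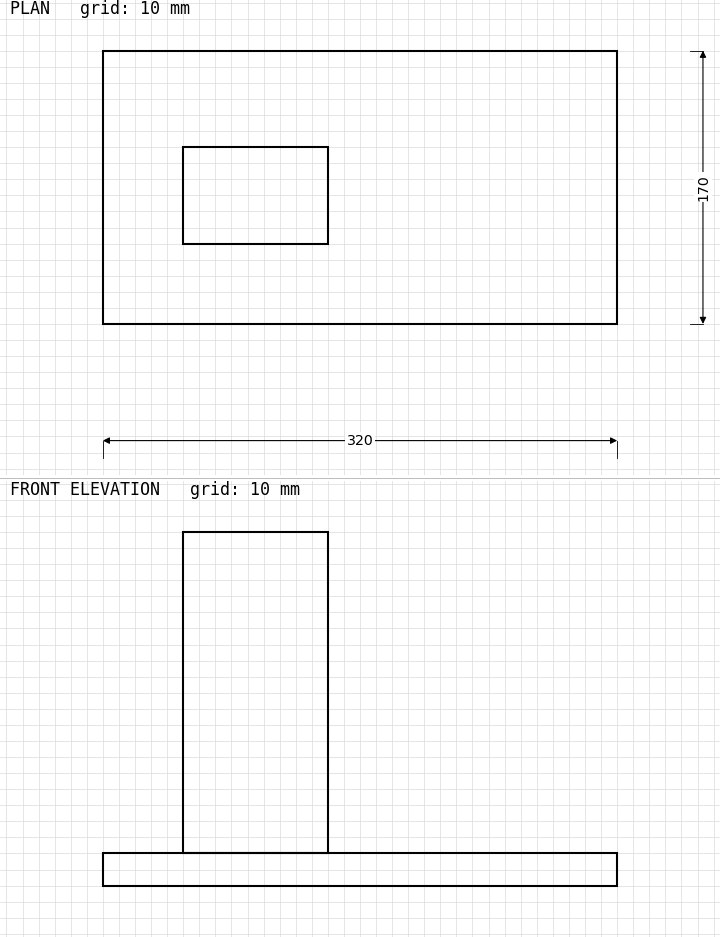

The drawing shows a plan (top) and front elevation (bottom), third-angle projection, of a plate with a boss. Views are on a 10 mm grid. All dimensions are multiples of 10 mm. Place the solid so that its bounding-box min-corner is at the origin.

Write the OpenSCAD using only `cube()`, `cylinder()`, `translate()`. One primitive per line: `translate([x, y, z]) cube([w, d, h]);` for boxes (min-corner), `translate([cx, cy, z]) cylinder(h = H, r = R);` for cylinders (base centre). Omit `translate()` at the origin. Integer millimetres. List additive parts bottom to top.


cube([320, 170, 20]);
translate([50, 50, 20]) cube([90, 60, 200]);


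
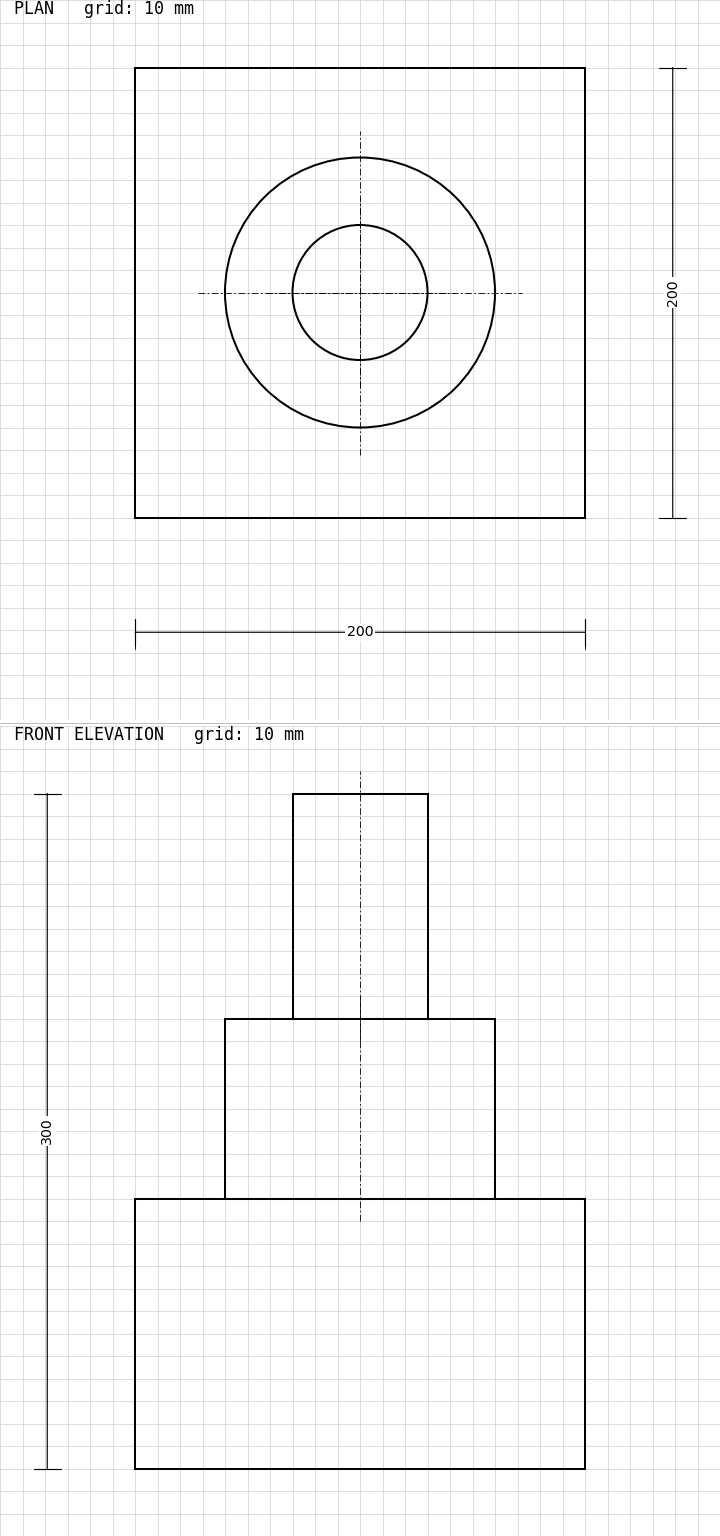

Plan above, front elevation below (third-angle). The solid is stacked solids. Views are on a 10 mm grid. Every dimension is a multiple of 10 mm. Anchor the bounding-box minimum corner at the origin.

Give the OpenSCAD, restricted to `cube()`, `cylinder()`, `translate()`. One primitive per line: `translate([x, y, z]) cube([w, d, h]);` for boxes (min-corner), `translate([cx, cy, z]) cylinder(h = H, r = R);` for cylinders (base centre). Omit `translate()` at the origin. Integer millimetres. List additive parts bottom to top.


cube([200, 200, 120]);
translate([100, 100, 120]) cylinder(h = 80, r = 60);
translate([100, 100, 200]) cylinder(h = 100, r = 30);


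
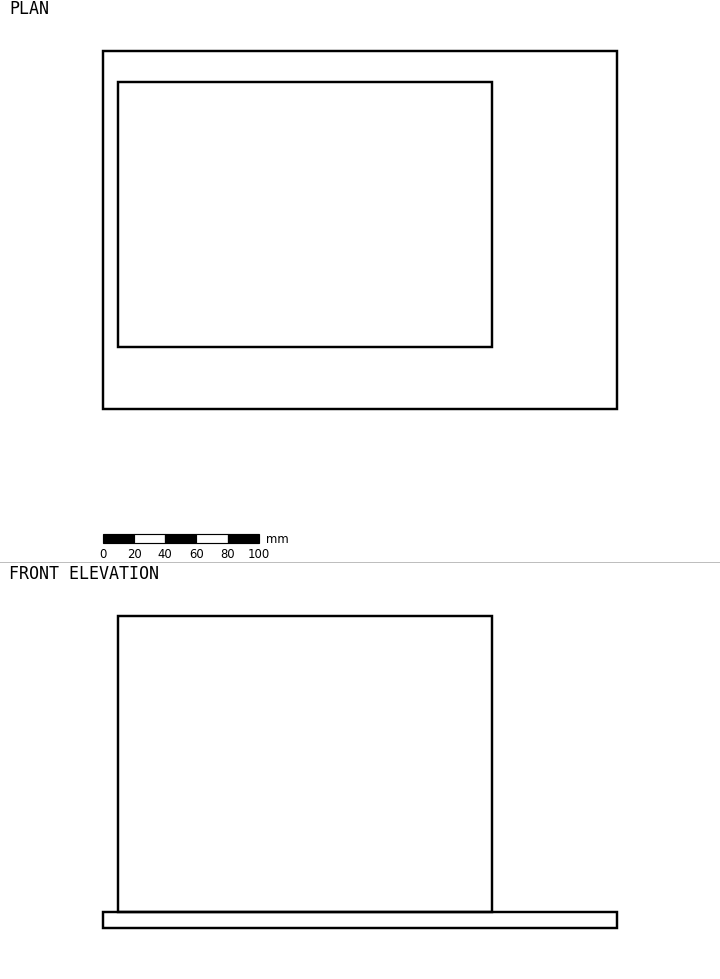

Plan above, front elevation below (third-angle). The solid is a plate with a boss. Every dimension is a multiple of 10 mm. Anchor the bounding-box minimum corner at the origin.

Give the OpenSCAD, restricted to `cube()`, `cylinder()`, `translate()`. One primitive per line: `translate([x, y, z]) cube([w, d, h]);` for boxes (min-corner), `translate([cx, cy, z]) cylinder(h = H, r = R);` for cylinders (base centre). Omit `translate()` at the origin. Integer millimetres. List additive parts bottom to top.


cube([330, 230, 10]);
translate([10, 40, 10]) cube([240, 170, 190]);
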